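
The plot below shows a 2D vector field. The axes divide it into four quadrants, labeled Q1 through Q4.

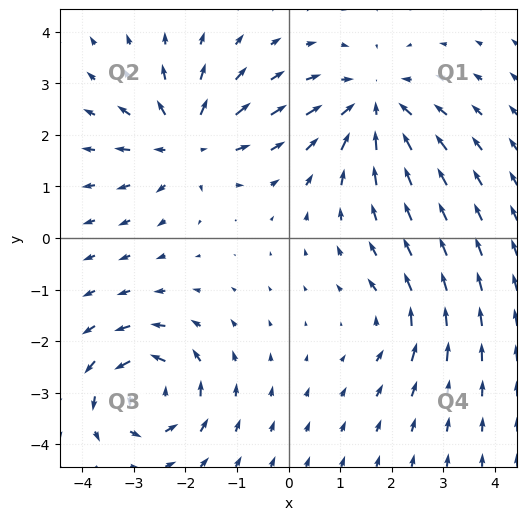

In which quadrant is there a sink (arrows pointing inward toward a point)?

The sink sits at approximately (1.7, 2.6), which lies in quadrant Q1. The divergence there is about -4, negative as expected for a sink.

Q1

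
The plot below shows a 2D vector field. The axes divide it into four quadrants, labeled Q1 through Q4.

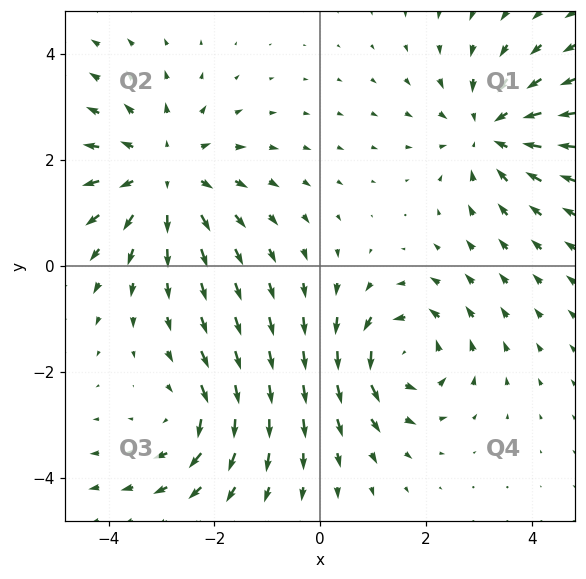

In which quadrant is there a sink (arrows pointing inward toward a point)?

Q1

The sink sits at approximately (3.2, 2.5), which lies in quadrant Q1. The divergence there is about -4, negative as expected for a sink.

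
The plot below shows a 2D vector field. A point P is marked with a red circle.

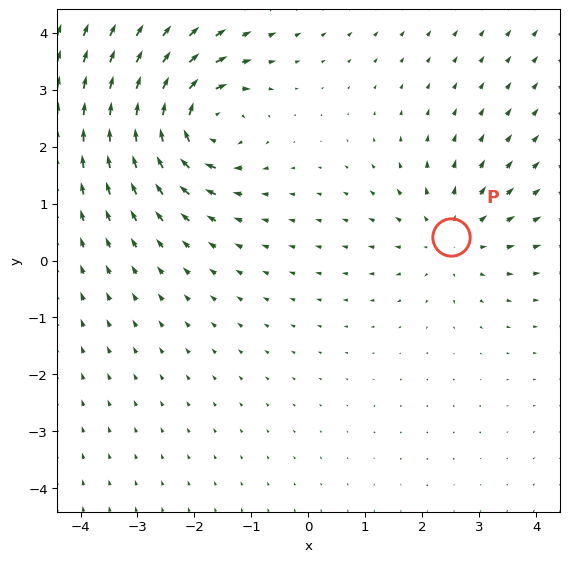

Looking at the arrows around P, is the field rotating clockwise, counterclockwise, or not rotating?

not rotating

Near P at (2.5, 0.4) the arrows show no circulation. The curl there is ≈0.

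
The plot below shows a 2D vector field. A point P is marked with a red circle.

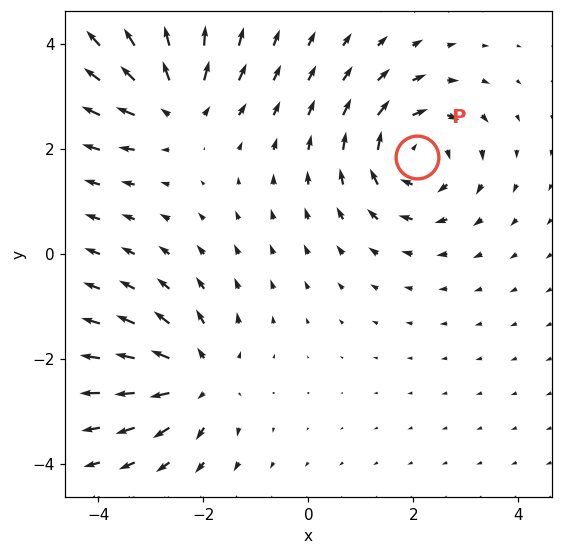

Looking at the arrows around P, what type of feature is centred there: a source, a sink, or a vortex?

vortex

At P (2.1, 1.9) the arrows circulate clockwise. Divergence ≈0, curl about -4 — near-zero divergence with nonzero curl is a vortex.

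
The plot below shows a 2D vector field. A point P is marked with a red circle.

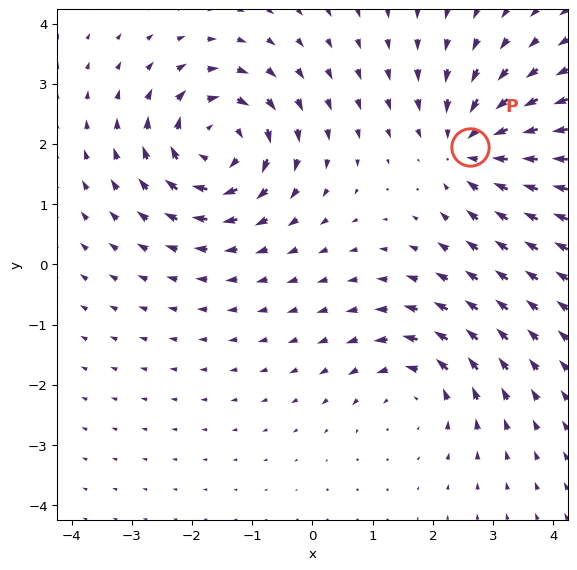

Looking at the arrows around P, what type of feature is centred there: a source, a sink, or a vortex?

At P (2.6, 1.9) the arrows converge inward. Divergence about -4, curl ≈0 — negative divergence with near-zero curl is a sink.

sink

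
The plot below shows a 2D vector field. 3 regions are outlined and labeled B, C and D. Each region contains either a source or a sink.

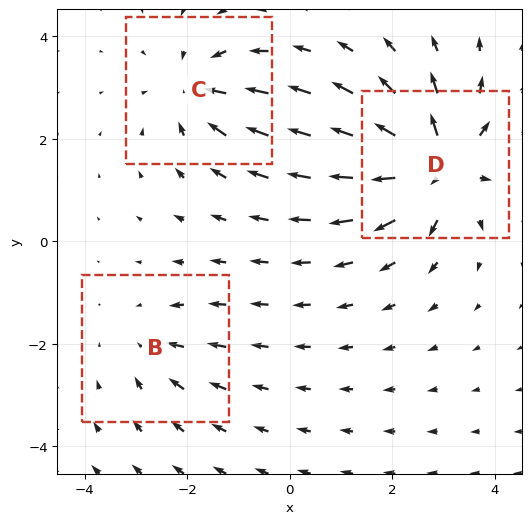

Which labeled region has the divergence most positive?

D

Divergence at each region's feature centre — B: about -2, C: about -4, D: about +6. Region D is most positive.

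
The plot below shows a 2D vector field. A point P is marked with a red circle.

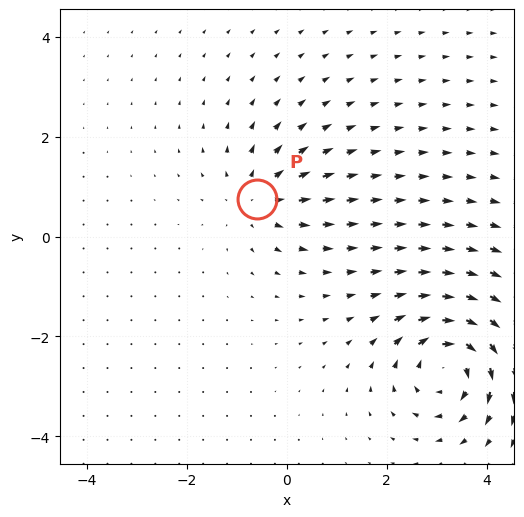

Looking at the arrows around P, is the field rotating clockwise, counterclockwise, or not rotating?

not rotating

Near P at (-0.6, 0.8) the arrows show no circulation. The curl there is ≈0.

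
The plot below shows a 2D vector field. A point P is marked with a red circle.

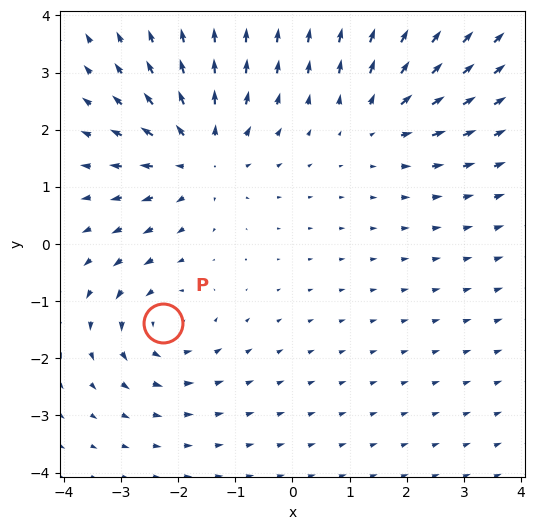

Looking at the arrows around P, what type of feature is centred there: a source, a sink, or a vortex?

vortex

At P (-2.3, -1.4) the arrows circulate counterclockwise. Divergence ≈0, curl about +3 — near-zero divergence with nonzero curl is a vortex.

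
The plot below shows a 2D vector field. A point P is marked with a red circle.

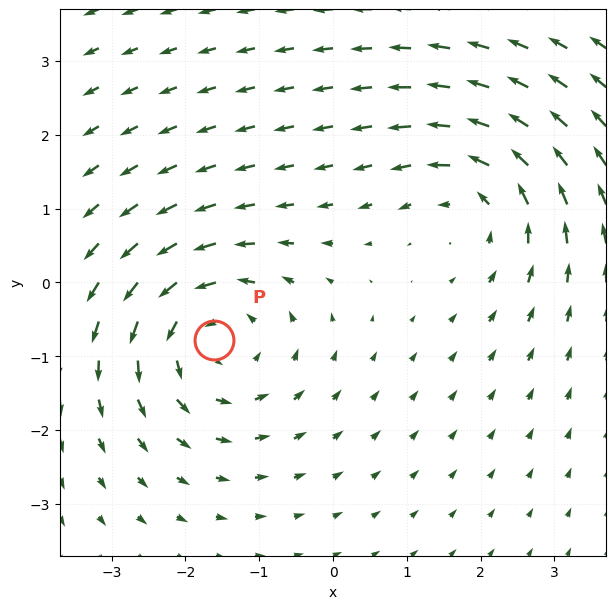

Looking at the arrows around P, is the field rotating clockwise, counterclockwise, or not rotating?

counterclockwise

Near P at (-1.6, -0.8) the arrows circulate counterclockwise. The curl (z-component) there is about +4; positive curl means counterclockwise rotation.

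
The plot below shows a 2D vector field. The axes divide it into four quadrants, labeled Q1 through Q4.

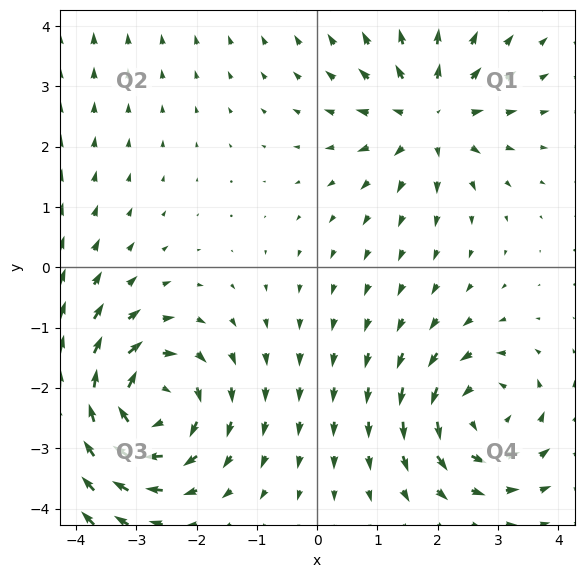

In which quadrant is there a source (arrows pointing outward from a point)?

Q1

The source sits at approximately (1.9, 2.5), which lies in quadrant Q1. The divergence there is about +4, positive as expected for a source.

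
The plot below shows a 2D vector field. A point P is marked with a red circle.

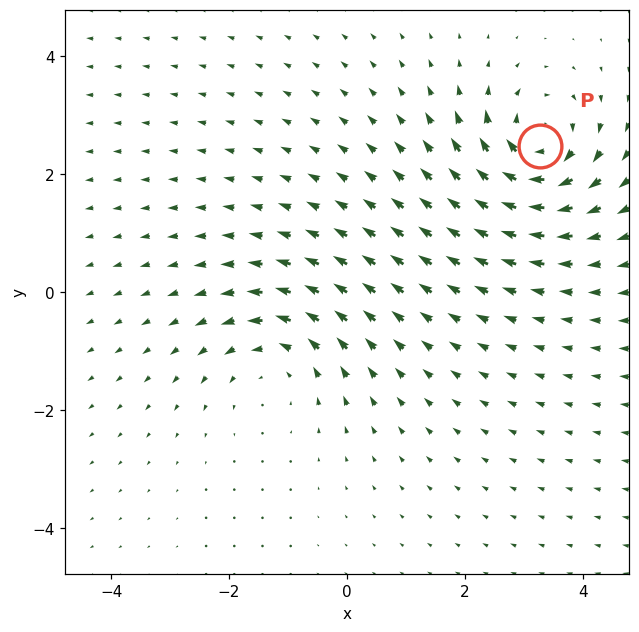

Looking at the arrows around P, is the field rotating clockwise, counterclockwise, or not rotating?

Near P at (3.3, 2.5) the arrows circulate clockwise. The curl (z-component) there is about -7; negative curl means clockwise rotation.

clockwise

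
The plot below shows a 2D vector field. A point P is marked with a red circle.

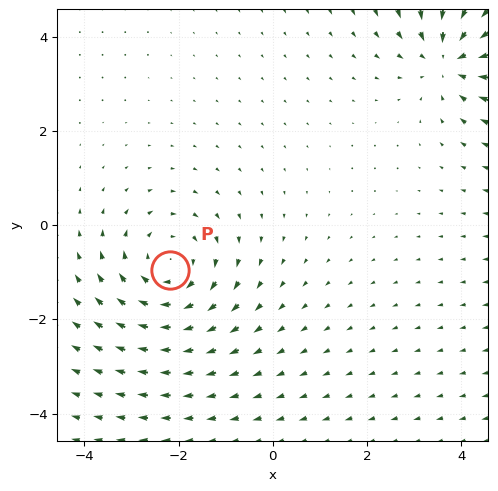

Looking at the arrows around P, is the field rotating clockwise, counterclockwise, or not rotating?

clockwise

Near P at (-2.2, -0.9) the arrows circulate clockwise. The curl (z-component) there is about -3; negative curl means clockwise rotation.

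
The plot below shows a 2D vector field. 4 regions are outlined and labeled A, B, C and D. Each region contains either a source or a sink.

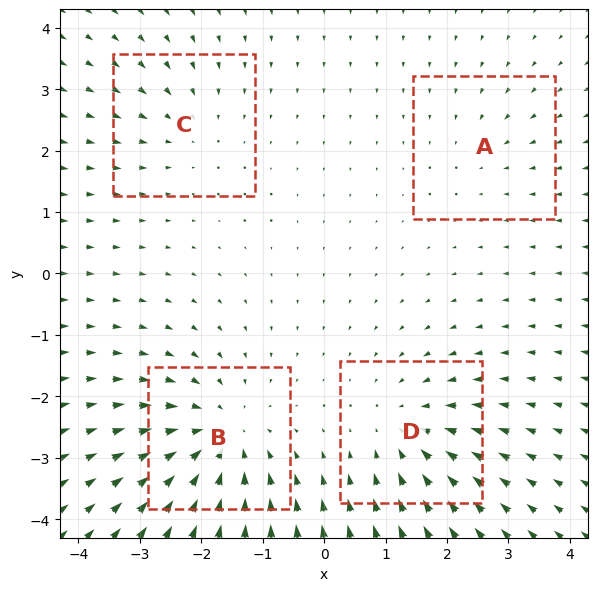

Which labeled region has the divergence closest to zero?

Divergence at each region's feature centre — A: about -2, B: about -6, C: about -3, D: about -4. Region A is closest to zero.

A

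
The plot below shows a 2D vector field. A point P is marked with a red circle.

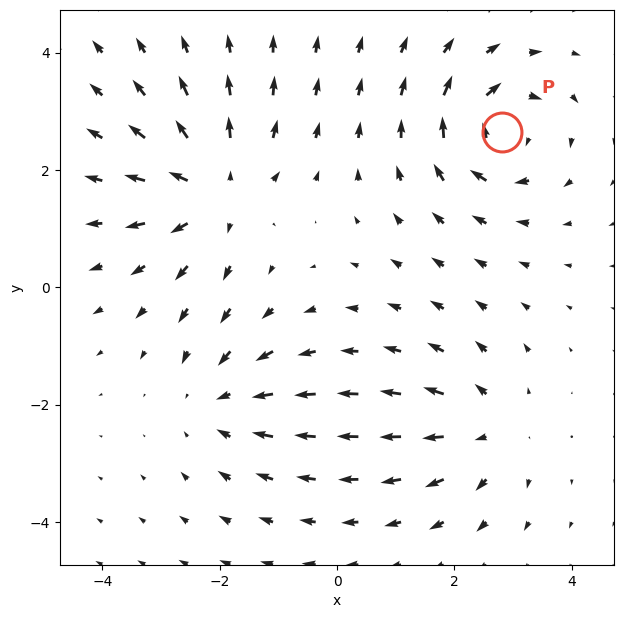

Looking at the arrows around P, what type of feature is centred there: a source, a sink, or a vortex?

vortex

At P (2.8, 2.7) the arrows circulate clockwise. Divergence ≈0, curl about -4 — near-zero divergence with nonzero curl is a vortex.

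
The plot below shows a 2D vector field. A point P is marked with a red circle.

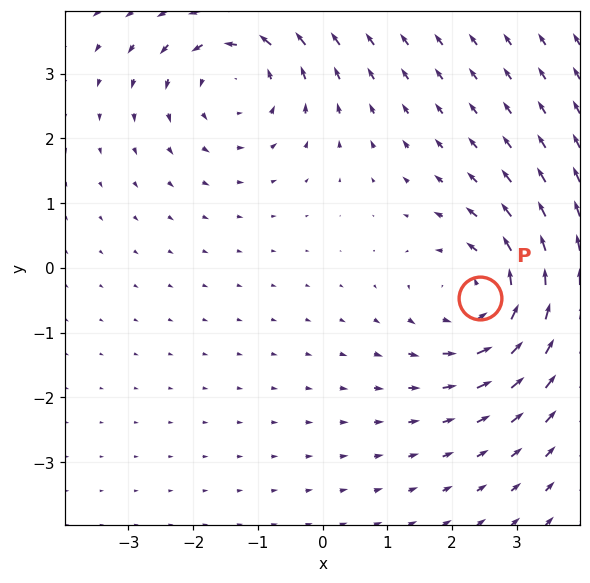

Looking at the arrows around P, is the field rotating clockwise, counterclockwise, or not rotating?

counterclockwise

Near P at (2.4, -0.5) the arrows circulate counterclockwise. The curl (z-component) there is about +5; positive curl means counterclockwise rotation.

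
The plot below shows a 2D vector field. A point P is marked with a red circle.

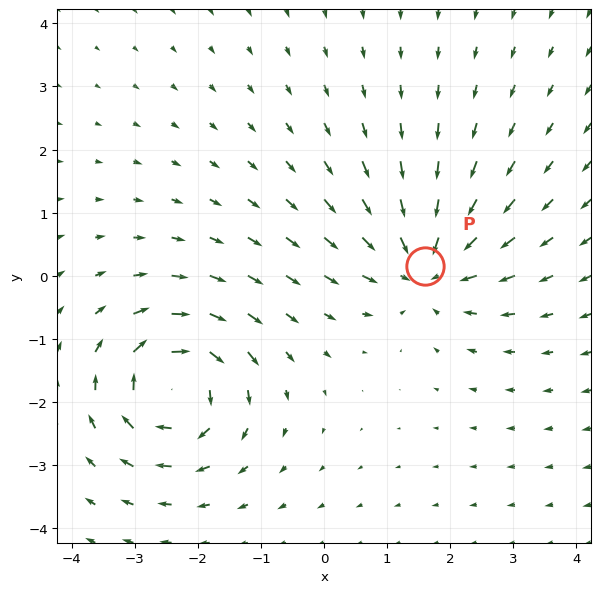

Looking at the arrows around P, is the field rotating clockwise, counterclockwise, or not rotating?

not rotating

Near P at (1.6, 0.1) the arrows show no circulation. The curl there is ≈0.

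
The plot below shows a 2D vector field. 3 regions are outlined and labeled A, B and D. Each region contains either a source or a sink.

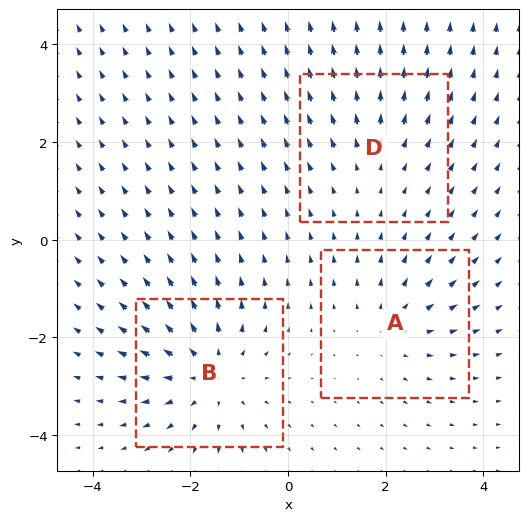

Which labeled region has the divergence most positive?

B

Divergence at each region's feature centre — A: about +3, B: about +4, D: about +2. Region B is most positive.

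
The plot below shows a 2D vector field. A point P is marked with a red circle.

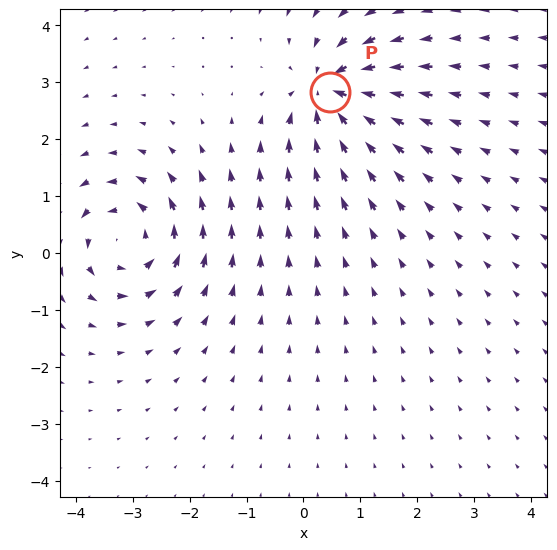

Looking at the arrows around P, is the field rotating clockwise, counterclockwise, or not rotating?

not rotating

Near P at (0.5, 2.8) the arrows show no circulation. The curl there is ≈0.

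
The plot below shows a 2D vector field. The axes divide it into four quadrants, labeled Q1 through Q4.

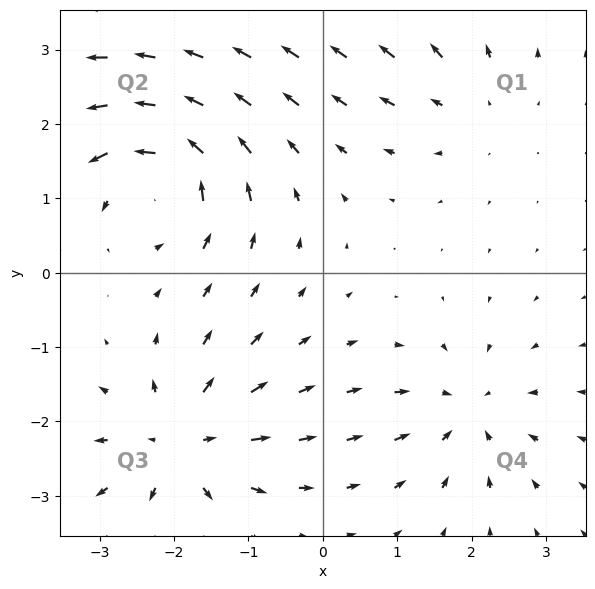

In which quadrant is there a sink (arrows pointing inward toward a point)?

Q4

The sink sits at approximately (1.9, -1.9), which lies in quadrant Q4. The divergence there is about -5, negative as expected for a sink.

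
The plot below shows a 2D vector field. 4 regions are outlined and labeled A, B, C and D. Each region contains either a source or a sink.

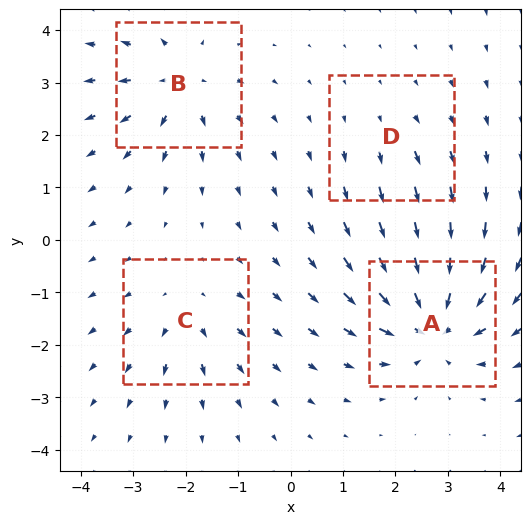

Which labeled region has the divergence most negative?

Divergence at each region's feature centre — A: about -8, B: about +5, C: about +3, D: about +2. Region A is most negative.

A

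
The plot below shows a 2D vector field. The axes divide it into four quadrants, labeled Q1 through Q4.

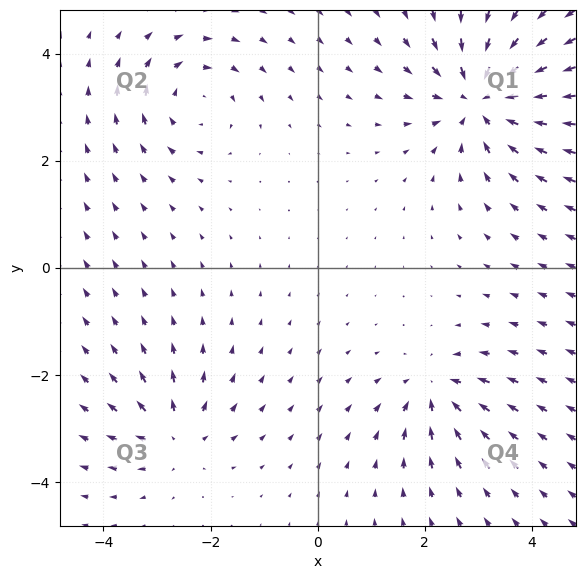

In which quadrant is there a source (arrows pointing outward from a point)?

Q3

The source sits at approximately (-2.7, -3.1), which lies in quadrant Q3. The divergence there is about +3, positive as expected for a source.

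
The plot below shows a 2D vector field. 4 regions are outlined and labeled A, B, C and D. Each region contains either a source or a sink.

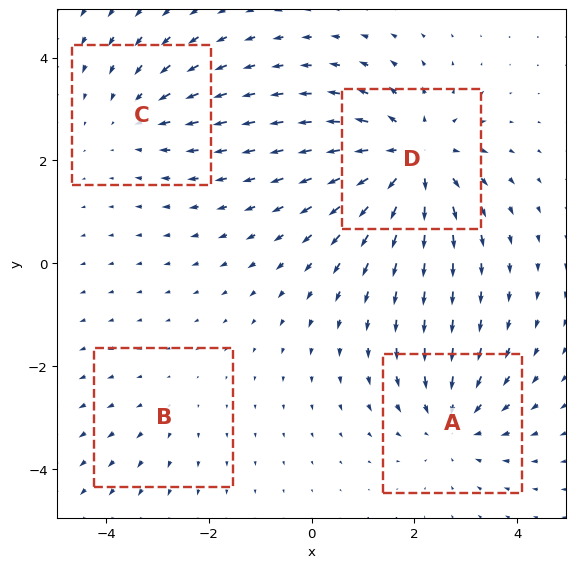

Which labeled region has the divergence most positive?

Divergence at each region's feature centre — A: about -4, B: about +2, C: about -3, D: about +7. Region D is most positive.

D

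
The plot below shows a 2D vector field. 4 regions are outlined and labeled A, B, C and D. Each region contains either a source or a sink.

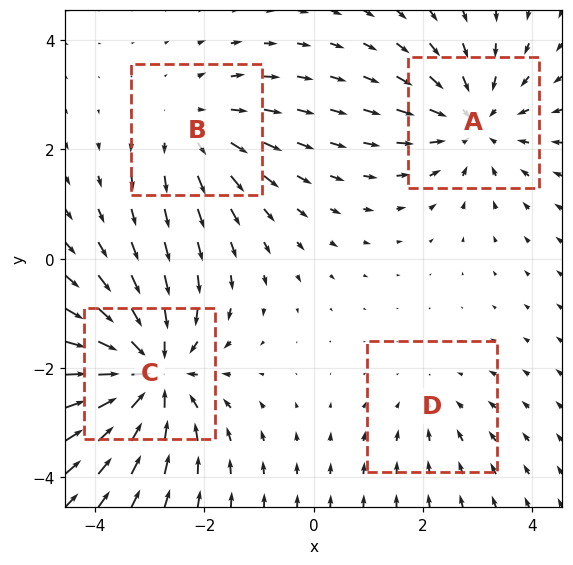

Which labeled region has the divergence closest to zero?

Divergence at each region's feature centre — A: about -4, B: about +3, C: about -6, D: about -2. Region D is closest to zero.

D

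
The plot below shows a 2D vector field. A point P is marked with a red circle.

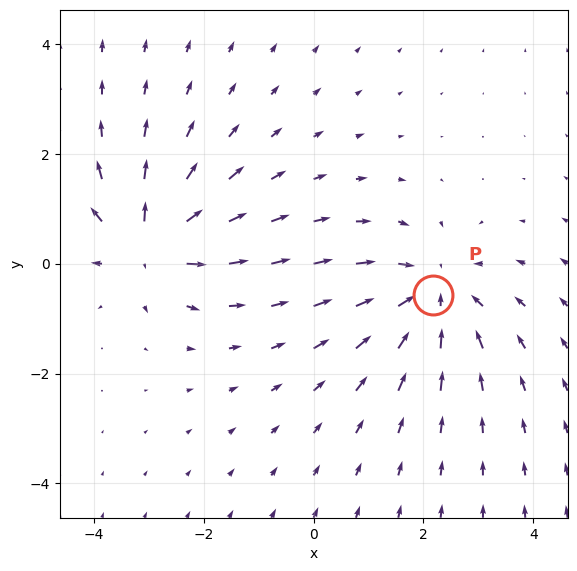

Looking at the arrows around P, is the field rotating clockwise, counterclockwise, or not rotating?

Near P at (2.2, -0.6) the arrows show no circulation. The curl there is ≈0.

not rotating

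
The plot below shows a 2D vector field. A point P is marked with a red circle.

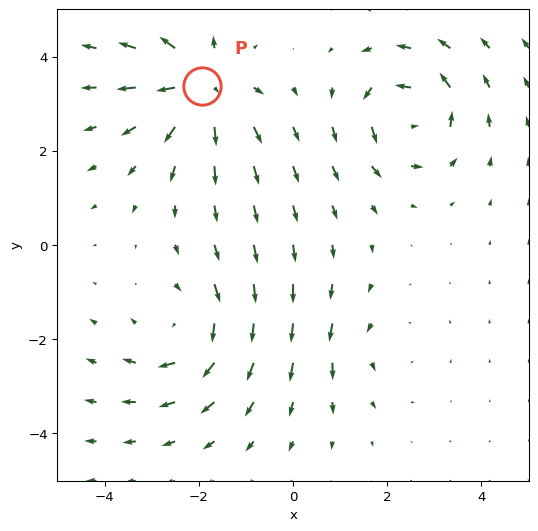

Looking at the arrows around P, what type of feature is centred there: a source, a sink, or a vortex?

At P (-1.9, 3.4) the arrows spread outward. Divergence about +6, curl ≈0 — positive divergence with near-zero curl is a source.

source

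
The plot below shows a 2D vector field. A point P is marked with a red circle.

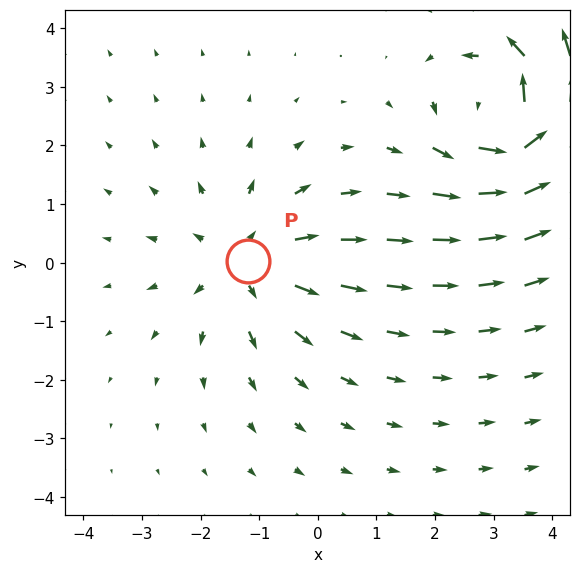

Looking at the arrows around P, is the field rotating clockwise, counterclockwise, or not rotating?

Near P at (-1.2, 0.0) the arrows show no circulation. The curl there is ≈0.

not rotating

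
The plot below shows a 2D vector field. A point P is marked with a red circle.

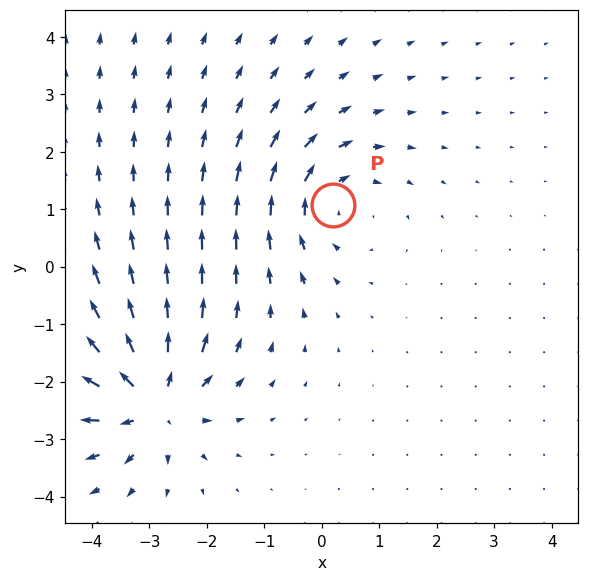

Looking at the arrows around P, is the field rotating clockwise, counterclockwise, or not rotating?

Near P at (0.2, 1.1) the arrows circulate clockwise. The curl (z-component) there is about -3; negative curl means clockwise rotation.

clockwise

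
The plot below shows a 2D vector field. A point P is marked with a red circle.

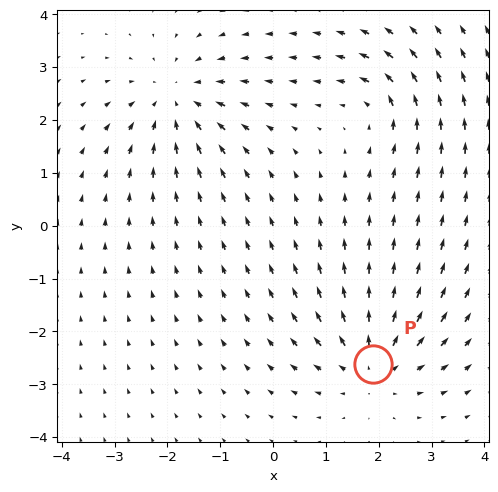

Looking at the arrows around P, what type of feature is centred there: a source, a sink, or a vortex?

At P (1.9, -2.6) the arrows spread outward. Divergence about +5, curl ≈0 — positive divergence with near-zero curl is a source.

source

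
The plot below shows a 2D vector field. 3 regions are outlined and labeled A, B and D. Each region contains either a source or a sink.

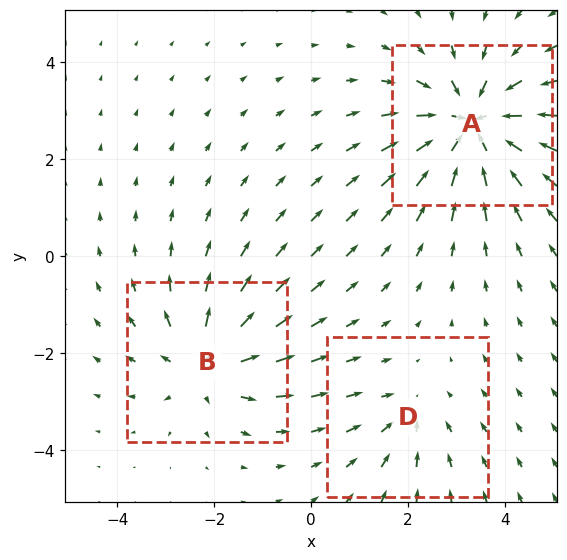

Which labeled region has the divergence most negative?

A

Divergence at each region's feature centre — A: about -5, B: about +3, D: about -2. Region A is most negative.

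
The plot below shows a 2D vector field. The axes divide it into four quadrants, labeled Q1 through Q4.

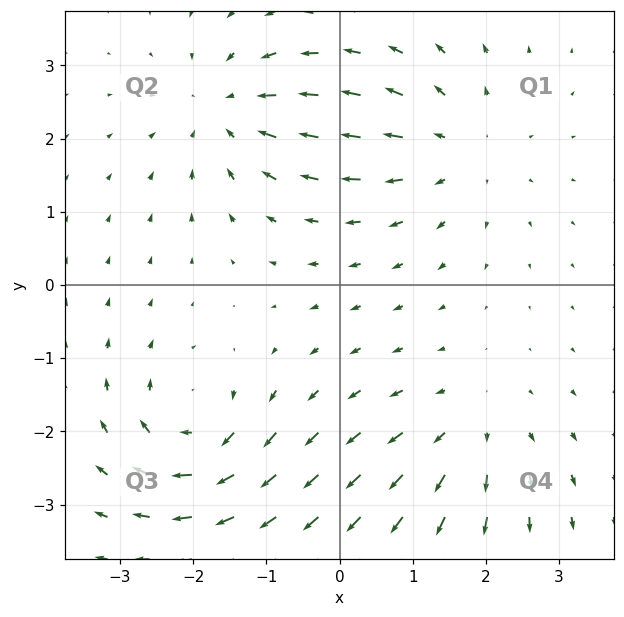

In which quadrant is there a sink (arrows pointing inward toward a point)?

Q2

The sink sits at approximately (-1.5, 2.4), which lies in quadrant Q2. The divergence there is about -5, negative as expected for a sink.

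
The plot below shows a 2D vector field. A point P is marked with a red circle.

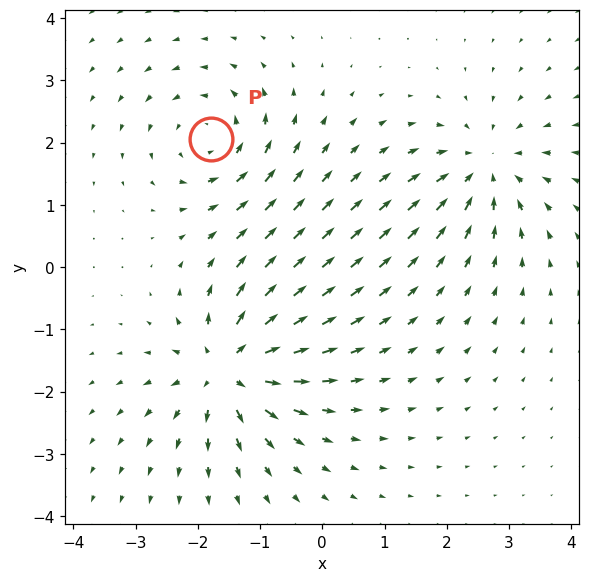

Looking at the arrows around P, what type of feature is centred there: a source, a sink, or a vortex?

vortex

At P (-1.8, 2.1) the arrows circulate counterclockwise. Divergence ≈0, curl about +3 — near-zero divergence with nonzero curl is a vortex.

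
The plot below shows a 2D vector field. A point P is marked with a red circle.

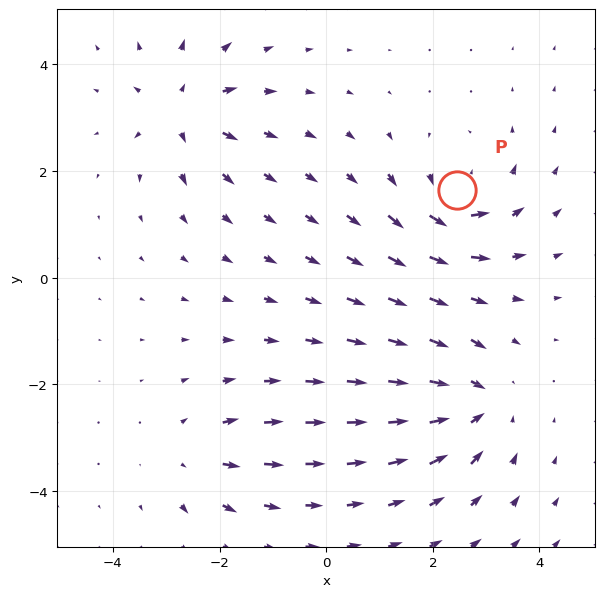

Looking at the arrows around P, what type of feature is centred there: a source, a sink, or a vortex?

At P (2.4, 1.7) the arrows circulate counterclockwise. Divergence ≈0, curl about +5 — near-zero divergence with nonzero curl is a vortex.

vortex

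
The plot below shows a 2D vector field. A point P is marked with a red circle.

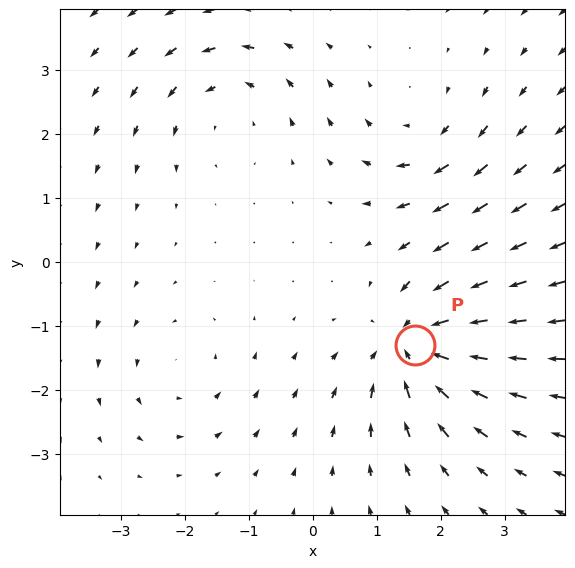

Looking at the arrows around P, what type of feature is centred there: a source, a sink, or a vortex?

At P (1.6, -1.3) the arrows converge inward. Divergence about -6, curl ≈0 — negative divergence with near-zero curl is a sink.

sink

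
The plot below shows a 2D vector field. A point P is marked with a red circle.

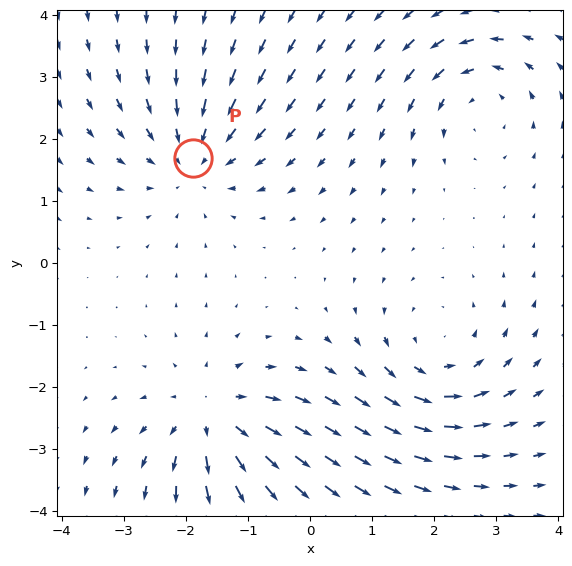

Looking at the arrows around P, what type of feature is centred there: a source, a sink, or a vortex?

sink

At P (-1.9, 1.7) the arrows converge inward. Divergence about -3, curl ≈0 — negative divergence with near-zero curl is a sink.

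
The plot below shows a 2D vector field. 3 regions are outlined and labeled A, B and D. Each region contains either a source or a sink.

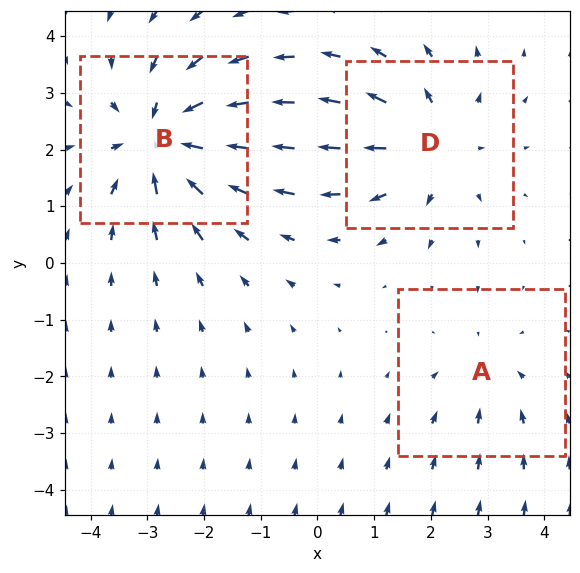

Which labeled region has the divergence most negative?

B

Divergence at each region's feature centre — A: about -2, B: about -4, D: about +3. Region B is most negative.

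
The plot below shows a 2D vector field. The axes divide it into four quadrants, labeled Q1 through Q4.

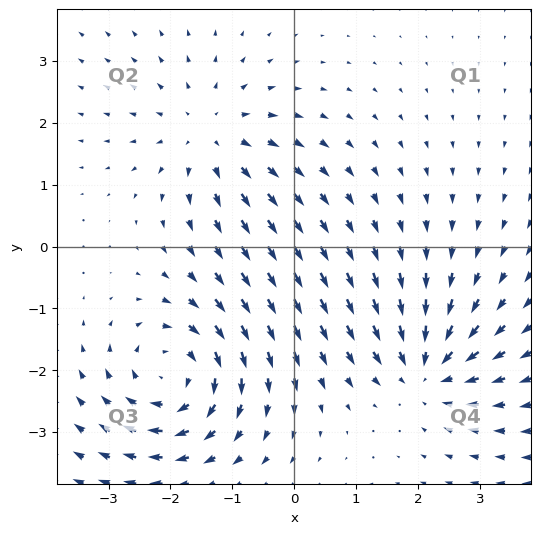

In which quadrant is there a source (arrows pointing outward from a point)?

Q2

The source sits at approximately (-1.4, 1.8), which lies in quadrant Q2. The divergence there is about +3, positive as expected for a source.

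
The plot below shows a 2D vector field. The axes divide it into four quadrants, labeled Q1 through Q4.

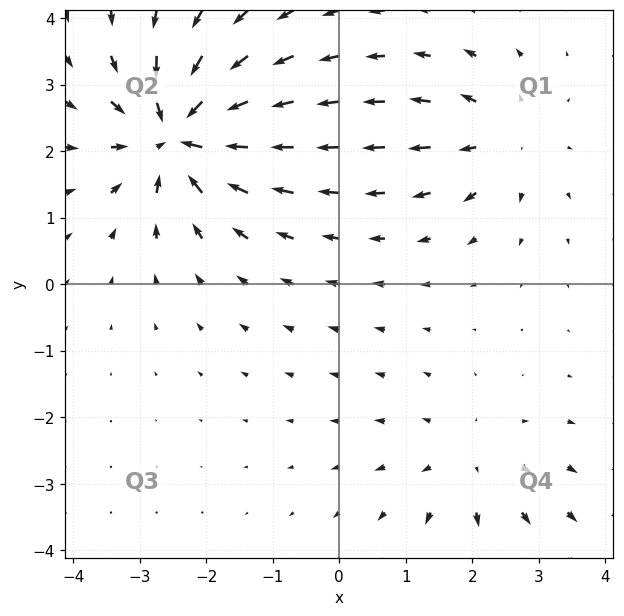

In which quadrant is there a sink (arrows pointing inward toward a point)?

Q2

The sink sits at approximately (-2.4, 2.2), which lies in quadrant Q2. The divergence there is about -7, negative as expected for a sink.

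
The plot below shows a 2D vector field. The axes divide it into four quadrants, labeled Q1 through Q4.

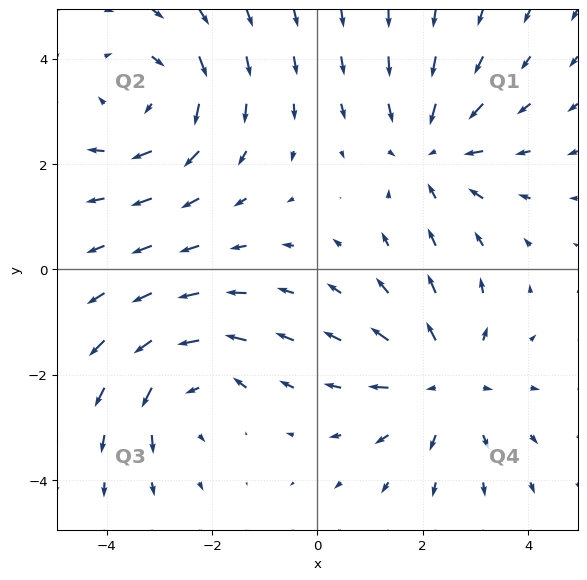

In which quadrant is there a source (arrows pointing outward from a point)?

The source sits at approximately (2.4, -2.1), which lies in quadrant Q4. The divergence there is about +3, positive as expected for a source.

Q4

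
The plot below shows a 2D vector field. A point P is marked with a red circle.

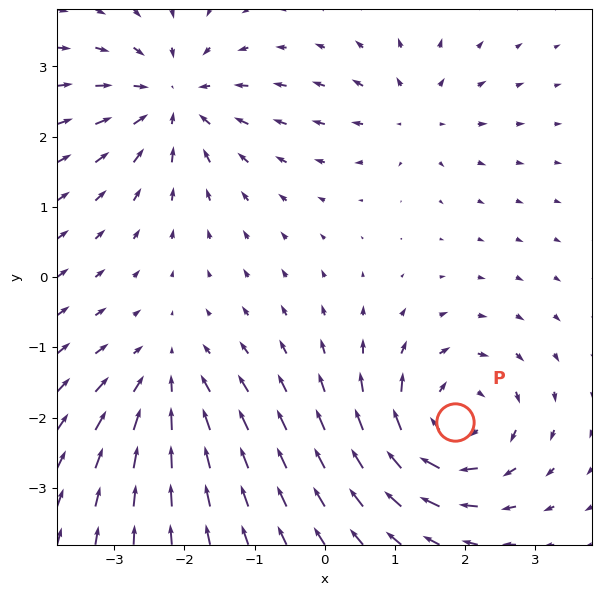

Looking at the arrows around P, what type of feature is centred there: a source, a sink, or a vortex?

vortex

At P (1.8, -2.1) the arrows circulate clockwise. Divergence ≈0, curl about -6 — near-zero divergence with nonzero curl is a vortex.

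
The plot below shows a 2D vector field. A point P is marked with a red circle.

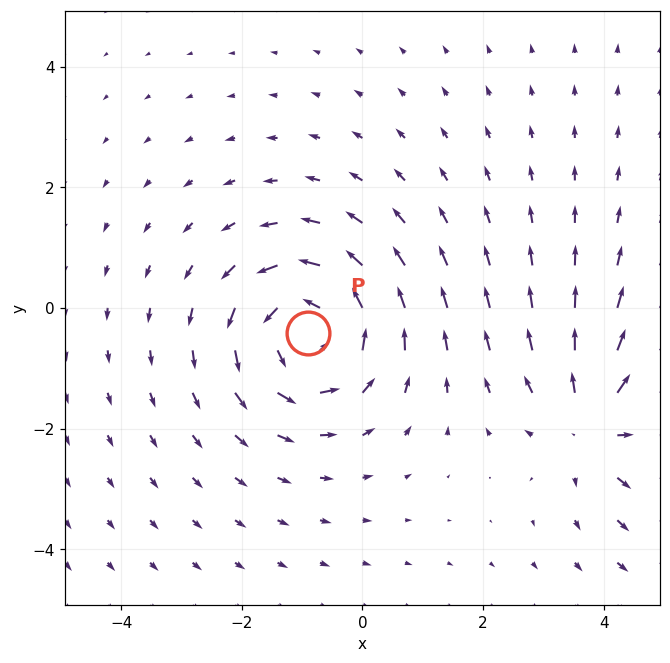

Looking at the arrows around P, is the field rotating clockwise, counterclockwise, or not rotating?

Near P at (-0.9, -0.4) the arrows circulate counterclockwise. The curl (z-component) there is about +4; positive curl means counterclockwise rotation.

counterclockwise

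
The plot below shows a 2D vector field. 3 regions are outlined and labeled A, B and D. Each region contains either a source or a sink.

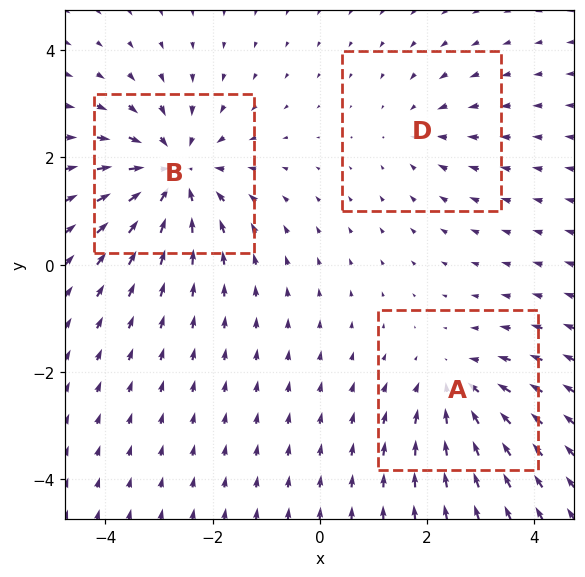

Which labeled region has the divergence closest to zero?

D

Divergence at each region's feature centre — A: about -3, B: about -5, D: about -2. Region D is closest to zero.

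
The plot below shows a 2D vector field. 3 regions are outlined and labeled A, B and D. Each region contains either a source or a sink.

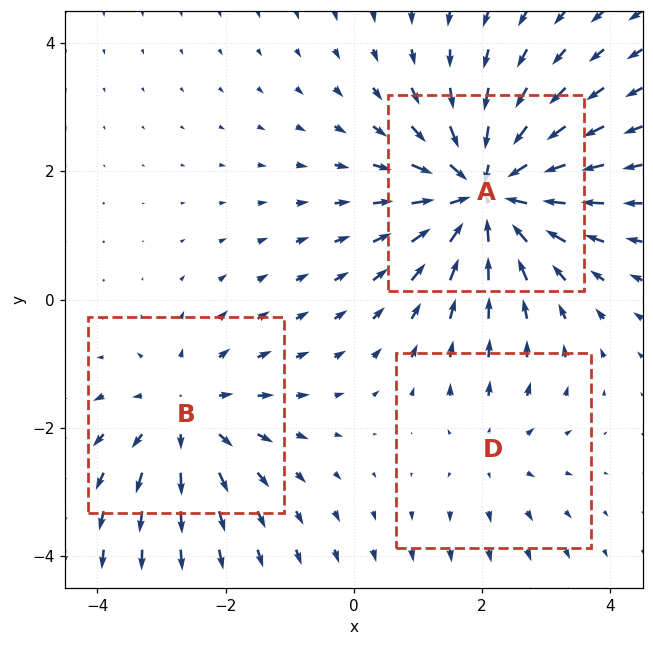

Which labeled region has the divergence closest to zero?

D

Divergence at each region's feature centre — A: about -5, B: about +3, D: about +2. Region D is closest to zero.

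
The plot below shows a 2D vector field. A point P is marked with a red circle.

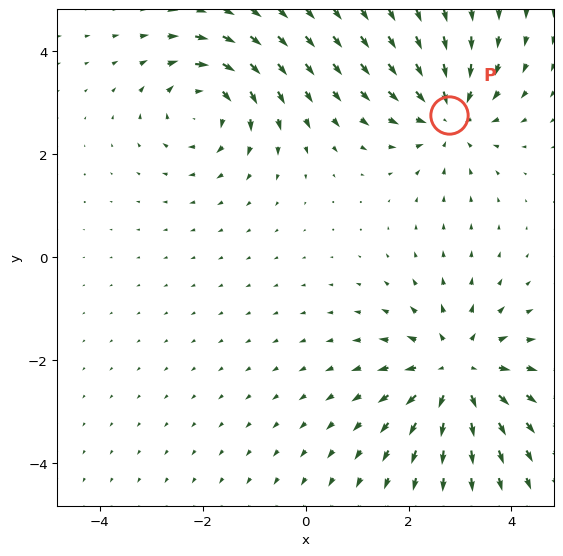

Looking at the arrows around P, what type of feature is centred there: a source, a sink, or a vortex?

sink

At P (2.8, 2.8) the arrows converge inward. Divergence about -4, curl ≈0 — negative divergence with near-zero curl is a sink.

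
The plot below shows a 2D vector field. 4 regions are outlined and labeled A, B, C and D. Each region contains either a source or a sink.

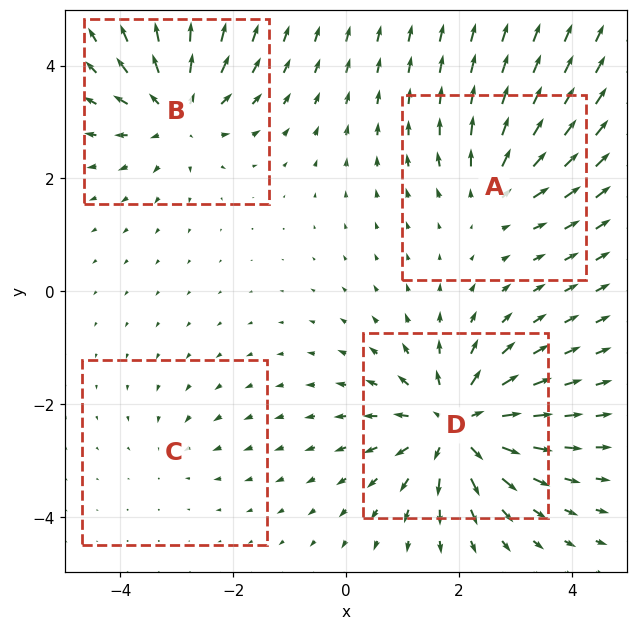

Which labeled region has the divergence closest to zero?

Divergence at each region's feature centre — A: about +4, B: about +6, C: about -2, D: about +8. Region C is closest to zero.

C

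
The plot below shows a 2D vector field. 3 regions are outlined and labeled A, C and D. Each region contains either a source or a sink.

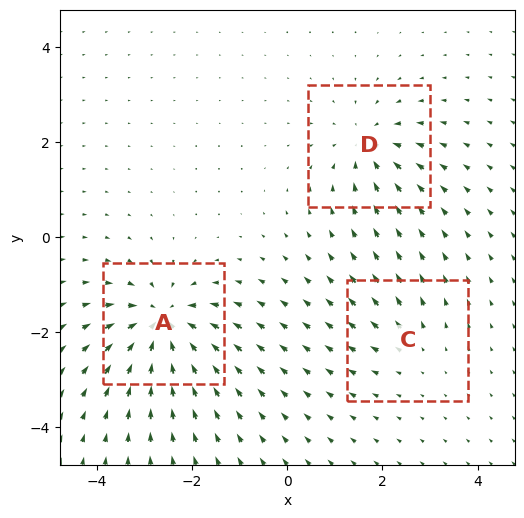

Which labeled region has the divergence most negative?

A

Divergence at each region's feature centre — A: about -6, C: about +2, D: about -4. Region A is most negative.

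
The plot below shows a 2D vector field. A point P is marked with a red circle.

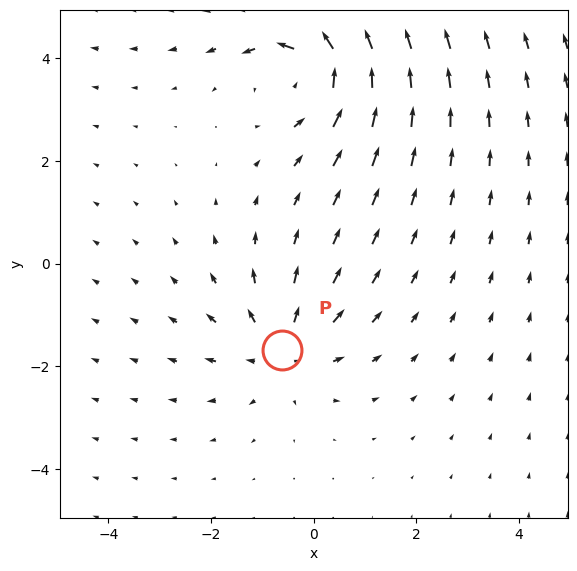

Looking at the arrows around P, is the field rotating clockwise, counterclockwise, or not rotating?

Near P at (-0.6, -1.7) the arrows show no circulation. The curl there is ≈0.

not rotating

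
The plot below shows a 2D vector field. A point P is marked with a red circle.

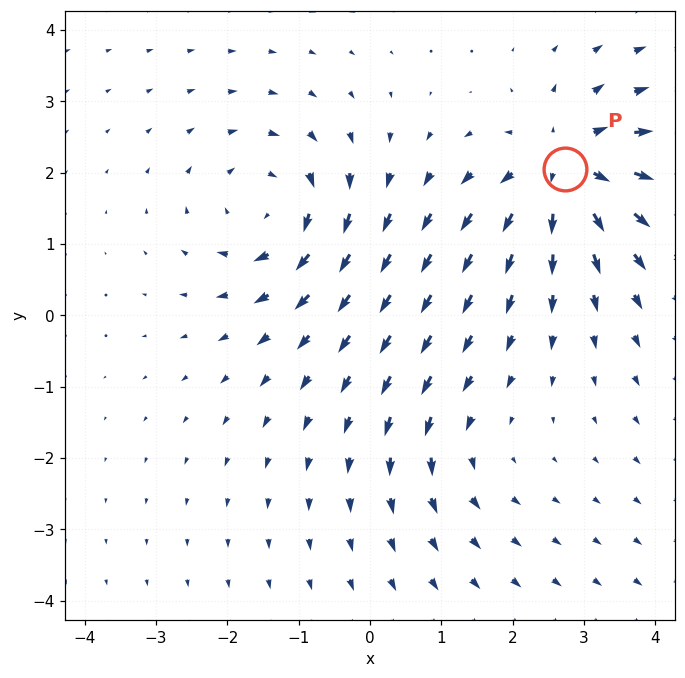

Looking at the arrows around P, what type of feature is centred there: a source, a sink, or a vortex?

source

At P (2.7, 2.1) the arrows spread outward. Divergence about +6, curl ≈0 — positive divergence with near-zero curl is a source.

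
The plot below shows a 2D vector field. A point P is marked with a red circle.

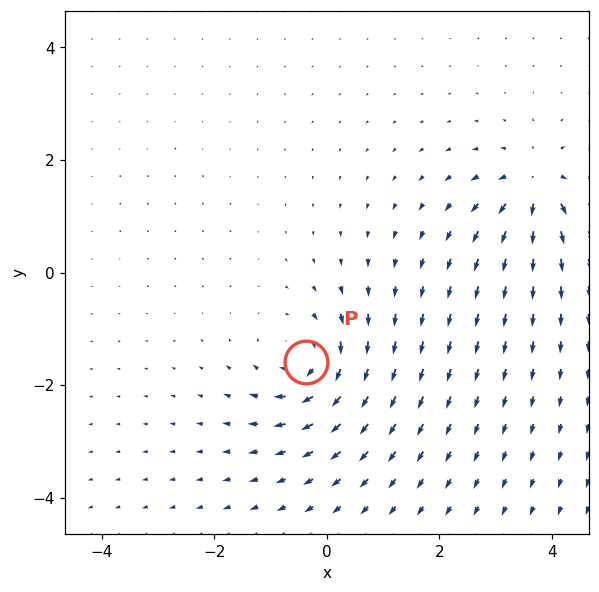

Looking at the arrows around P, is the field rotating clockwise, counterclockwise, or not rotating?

Near P at (-0.4, -1.6) the arrows circulate clockwise. The curl (z-component) there is about -6; negative curl means clockwise rotation.

clockwise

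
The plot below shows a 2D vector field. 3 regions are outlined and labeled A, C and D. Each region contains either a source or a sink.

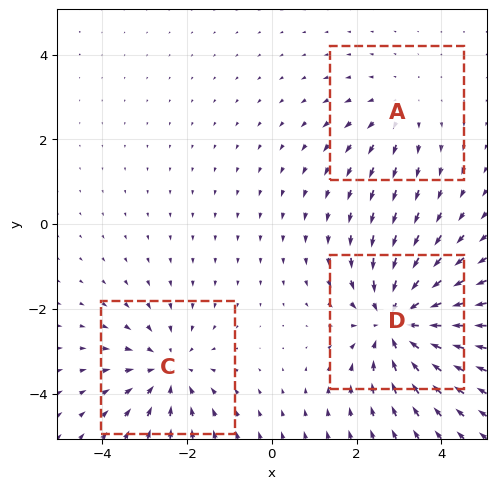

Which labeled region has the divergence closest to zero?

Divergence at each region's feature centre — A: about +2, C: about -3, D: about -4. Region A is closest to zero.

A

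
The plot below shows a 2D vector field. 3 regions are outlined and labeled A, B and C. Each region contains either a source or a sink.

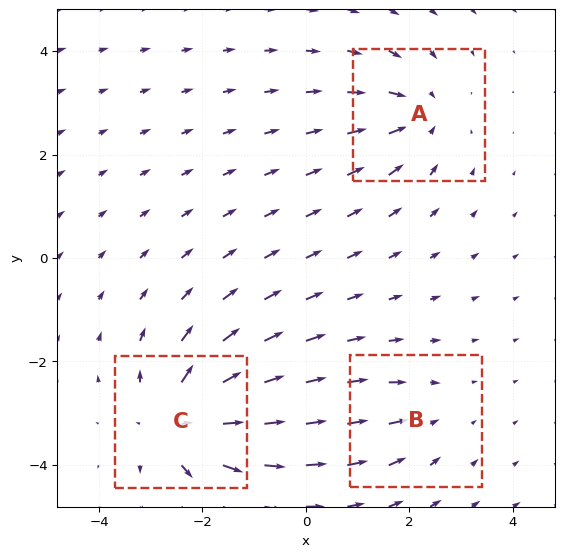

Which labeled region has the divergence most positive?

Divergence at each region's feature centre — A: about -3, B: about -2, C: about +5. Region C is most positive.

C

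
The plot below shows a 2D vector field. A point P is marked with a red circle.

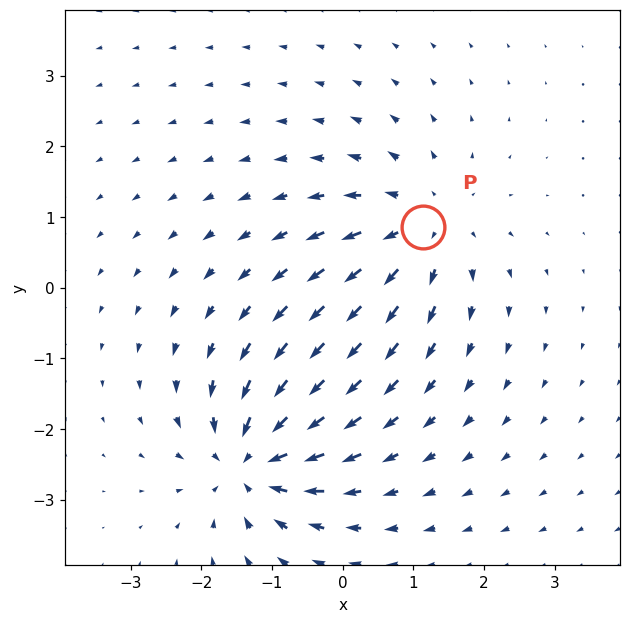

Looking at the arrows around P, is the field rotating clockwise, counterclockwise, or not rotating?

Near P at (1.1, 0.9) the arrows show no circulation. The curl there is ≈0.

not rotating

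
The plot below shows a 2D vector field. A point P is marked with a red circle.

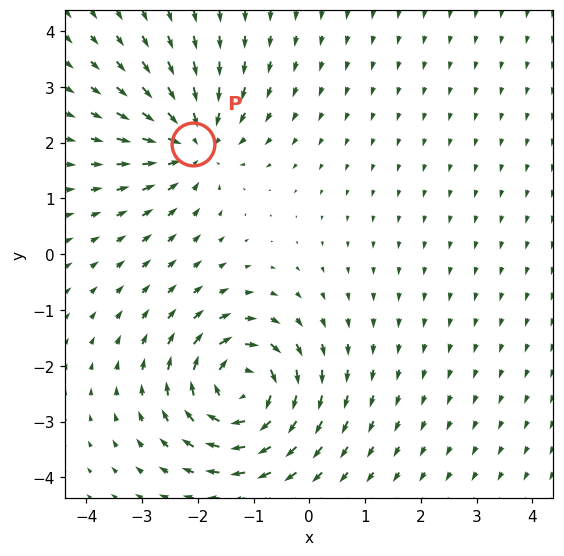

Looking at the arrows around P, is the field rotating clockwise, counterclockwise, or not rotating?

not rotating

Near P at (-2.1, 2.0) the arrows show no circulation. The curl there is ≈0.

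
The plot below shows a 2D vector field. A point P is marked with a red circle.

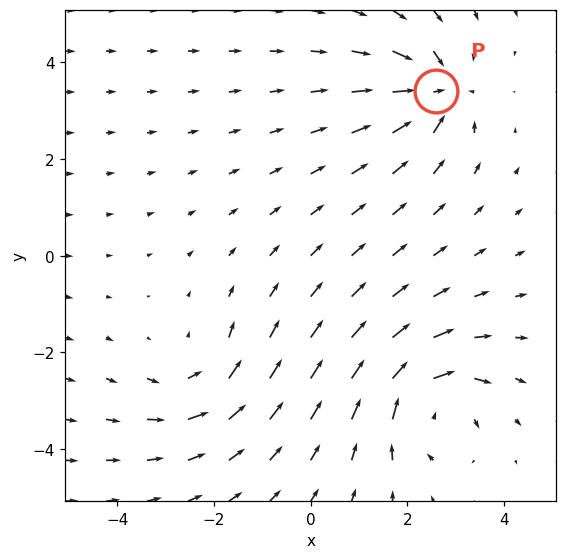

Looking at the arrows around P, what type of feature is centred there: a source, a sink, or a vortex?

At P (2.6, 3.4) the arrows converge inward. Divergence about -7, curl ≈0 — negative divergence with near-zero curl is a sink.

sink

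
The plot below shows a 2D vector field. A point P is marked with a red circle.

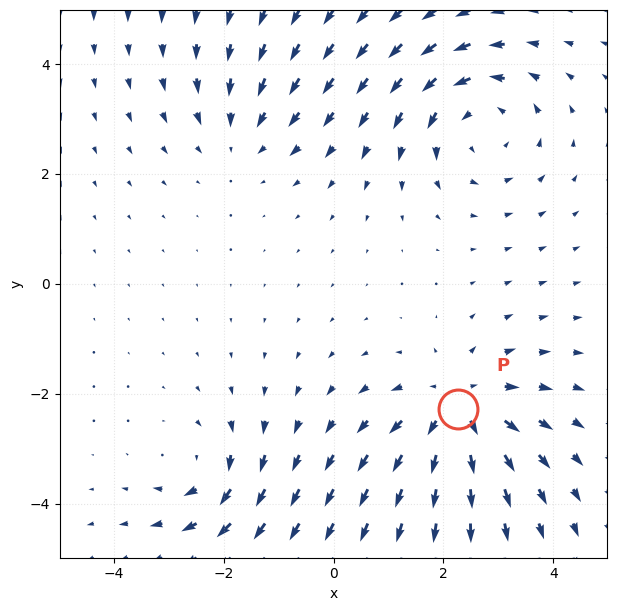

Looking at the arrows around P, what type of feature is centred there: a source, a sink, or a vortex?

At P (2.3, -2.3) the arrows spread outward. Divergence about +5, curl ≈0 — positive divergence with near-zero curl is a source.

source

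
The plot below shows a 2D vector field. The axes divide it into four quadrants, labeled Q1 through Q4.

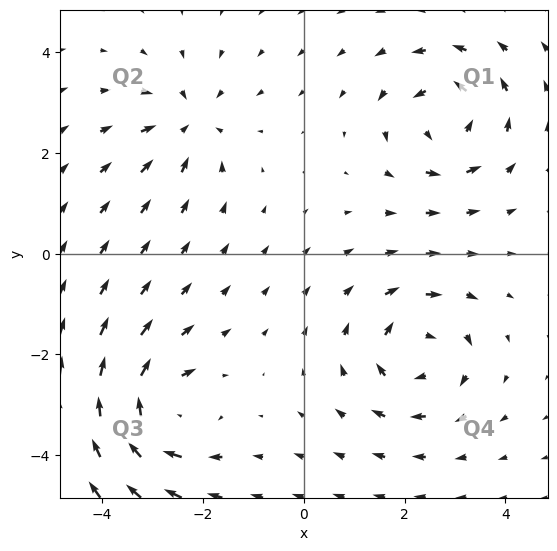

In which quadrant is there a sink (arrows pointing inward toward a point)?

Q2

The sink sits at approximately (-2.3, 2.6), which lies in quadrant Q2. The divergence there is about -4, negative as expected for a sink.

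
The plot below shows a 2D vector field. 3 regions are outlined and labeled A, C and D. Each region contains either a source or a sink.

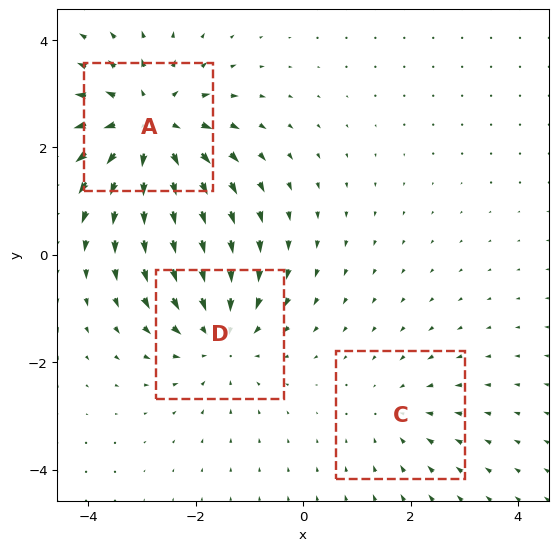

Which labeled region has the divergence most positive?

A

Divergence at each region's feature centre — A: about +4, C: about -2, D: about -3. Region A is most positive.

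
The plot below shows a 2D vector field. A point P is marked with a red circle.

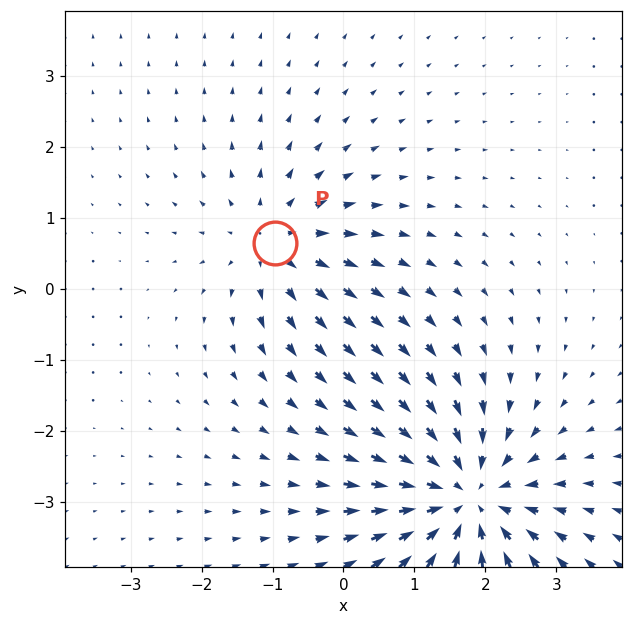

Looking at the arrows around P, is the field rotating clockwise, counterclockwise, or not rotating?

Near P at (-1.0, 0.6) the arrows show no circulation. The curl there is ≈0.

not rotating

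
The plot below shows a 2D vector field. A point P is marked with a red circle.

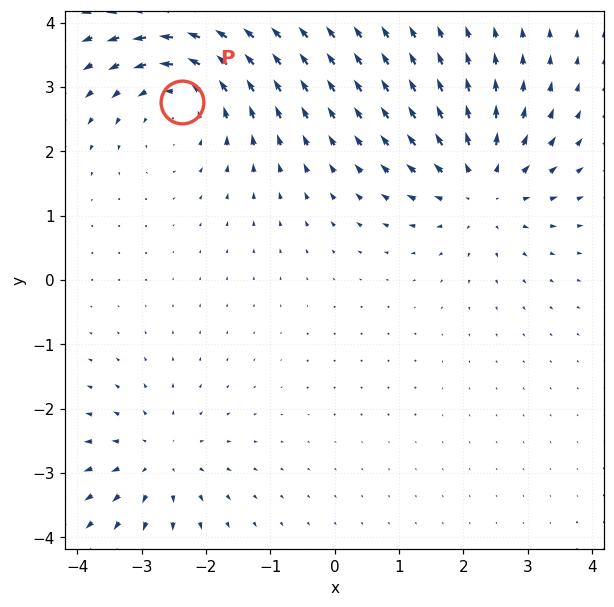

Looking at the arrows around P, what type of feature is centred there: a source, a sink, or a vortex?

At P (-2.4, 2.8) the arrows circulate counterclockwise. Divergence ≈0, curl about +4 — near-zero divergence with nonzero curl is a vortex.

vortex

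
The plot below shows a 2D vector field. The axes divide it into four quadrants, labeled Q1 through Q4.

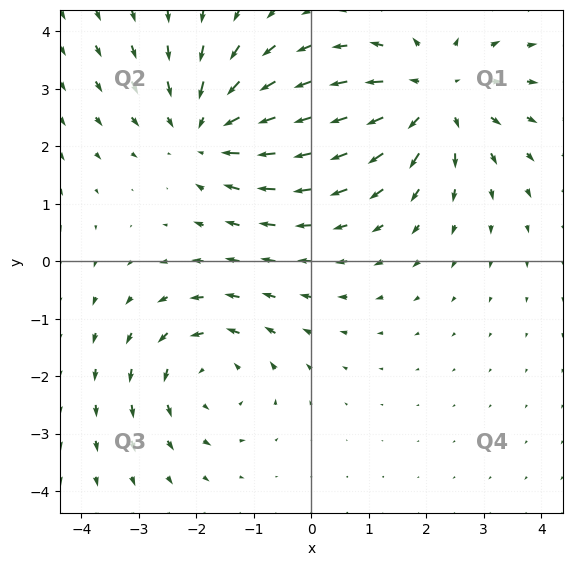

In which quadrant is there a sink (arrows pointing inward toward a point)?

Q2

The sink sits at approximately (-1.8, 2.3), which lies in quadrant Q2. The divergence there is about -3, negative as expected for a sink.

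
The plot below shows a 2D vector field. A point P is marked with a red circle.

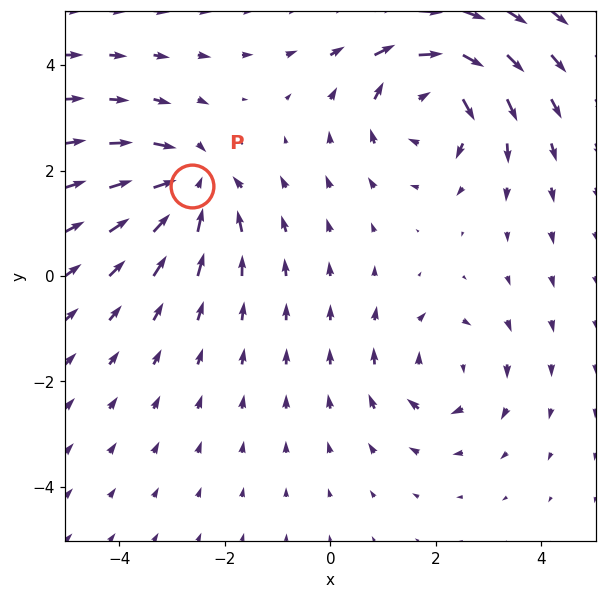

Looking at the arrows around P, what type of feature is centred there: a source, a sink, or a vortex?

At P (-2.6, 1.7) the arrows converge inward. Divergence about -5, curl ≈0 — negative divergence with near-zero curl is a sink.

sink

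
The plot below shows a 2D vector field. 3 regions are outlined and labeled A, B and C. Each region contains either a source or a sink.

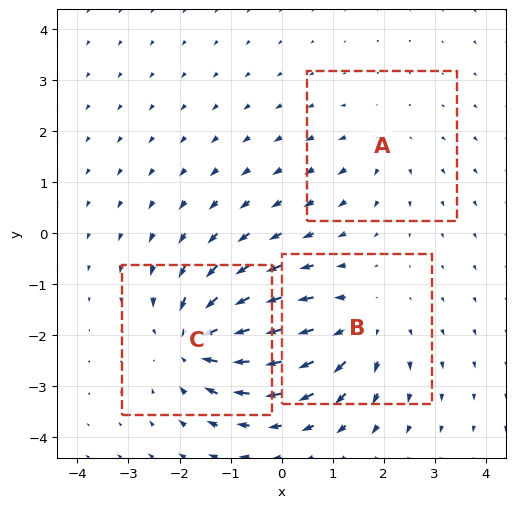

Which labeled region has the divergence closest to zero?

Divergence at each region's feature centre — A: about +2, B: about +3, C: about -5. Region A is closest to zero.

A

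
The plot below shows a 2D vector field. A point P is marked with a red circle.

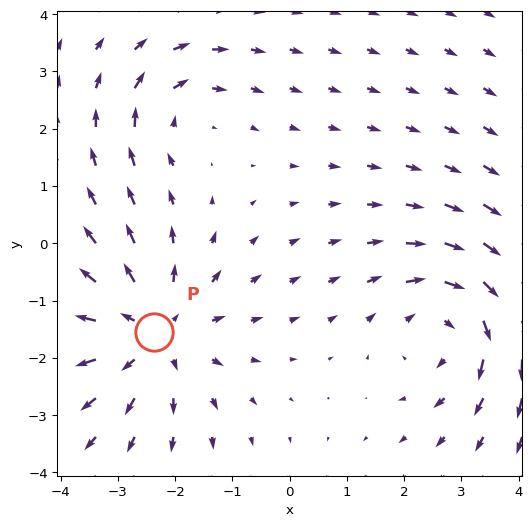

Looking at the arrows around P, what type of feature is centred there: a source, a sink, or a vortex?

At P (-2.4, -1.6) the arrows spread outward. Divergence about +4, curl ≈0 — positive divergence with near-zero curl is a source.

source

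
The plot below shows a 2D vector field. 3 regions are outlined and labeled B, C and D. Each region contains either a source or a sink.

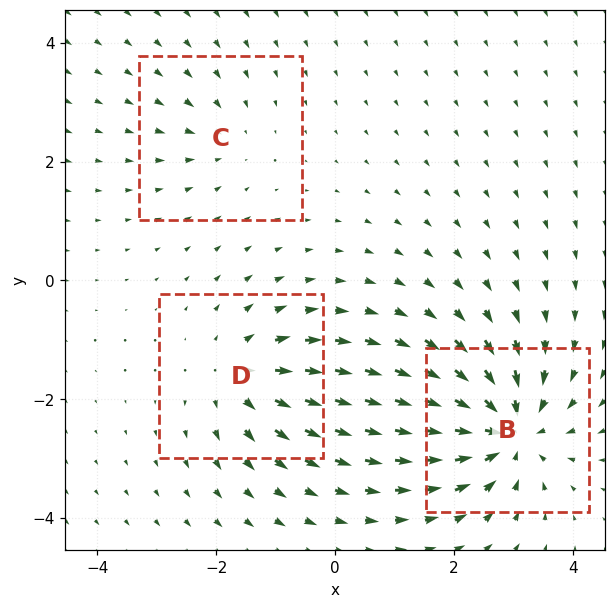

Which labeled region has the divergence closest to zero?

C

Divergence at each region's feature centre — B: about -6, C: about -2, D: about +4. Region C is closest to zero.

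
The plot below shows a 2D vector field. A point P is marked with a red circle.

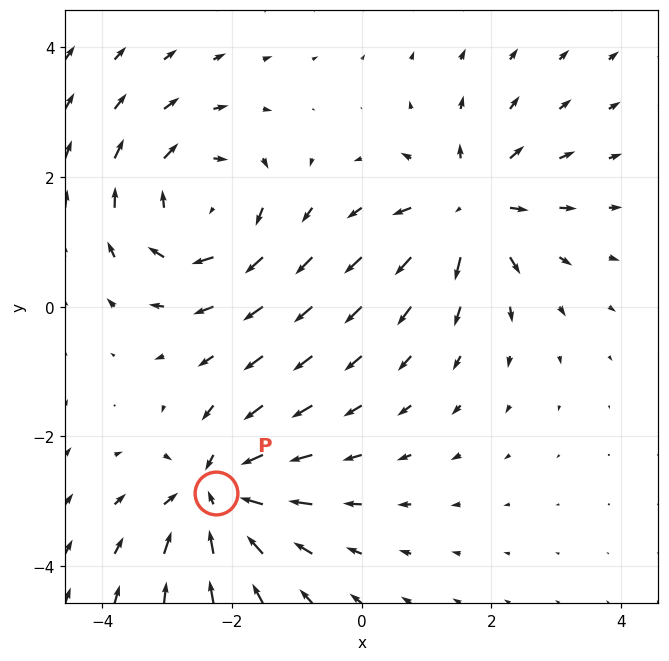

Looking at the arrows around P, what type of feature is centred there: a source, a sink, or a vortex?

sink

At P (-2.3, -2.9) the arrows converge inward. Divergence about -5, curl ≈0 — negative divergence with near-zero curl is a sink.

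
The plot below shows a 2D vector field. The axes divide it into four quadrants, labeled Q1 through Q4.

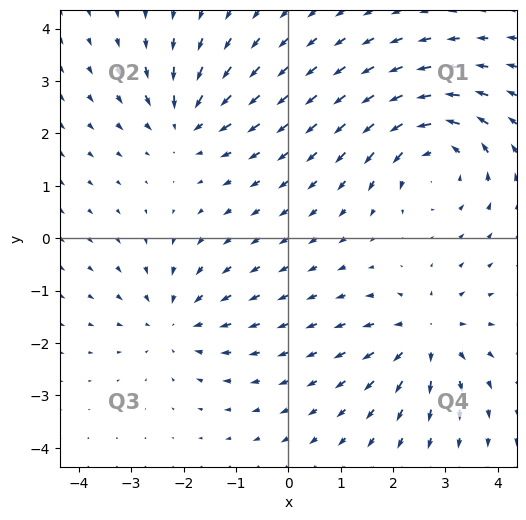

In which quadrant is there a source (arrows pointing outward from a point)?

The source sits at approximately (2.6, -1.9), which lies in quadrant Q4. The divergence there is about +4, positive as expected for a source.

Q4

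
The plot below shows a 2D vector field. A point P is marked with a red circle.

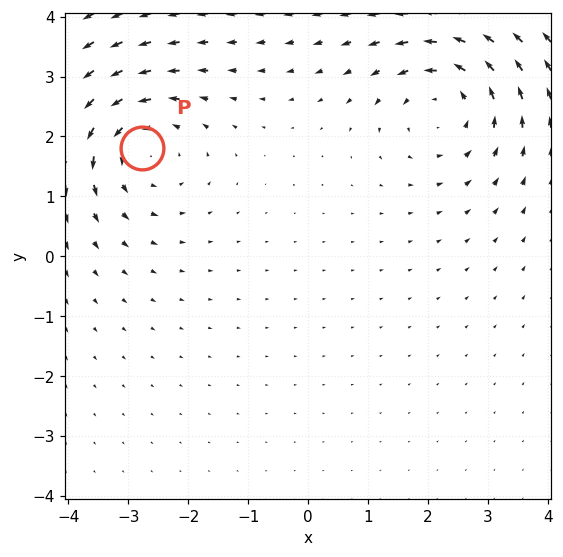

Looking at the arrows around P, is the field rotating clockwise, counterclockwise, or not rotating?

Near P at (-2.8, 1.8) the arrows circulate counterclockwise. The curl (z-component) there is about +3; positive curl means counterclockwise rotation.

counterclockwise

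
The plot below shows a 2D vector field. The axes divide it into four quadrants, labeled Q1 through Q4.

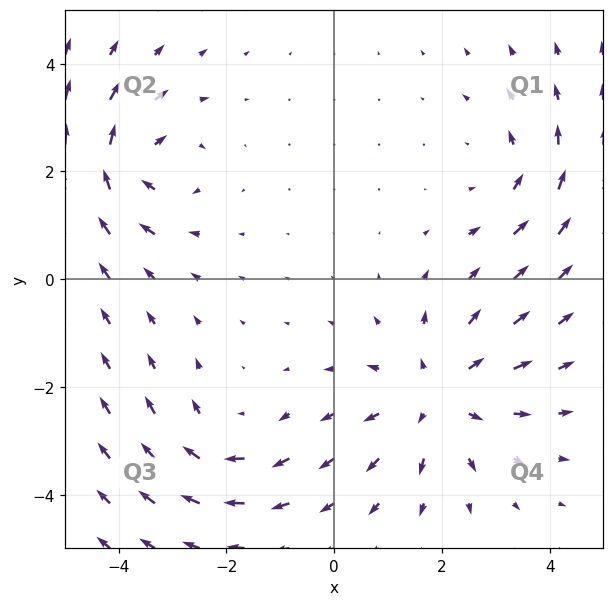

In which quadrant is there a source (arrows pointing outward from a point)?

The source sits at approximately (1.9, -2.2), which lies in quadrant Q4. The divergence there is about +4, positive as expected for a source.

Q4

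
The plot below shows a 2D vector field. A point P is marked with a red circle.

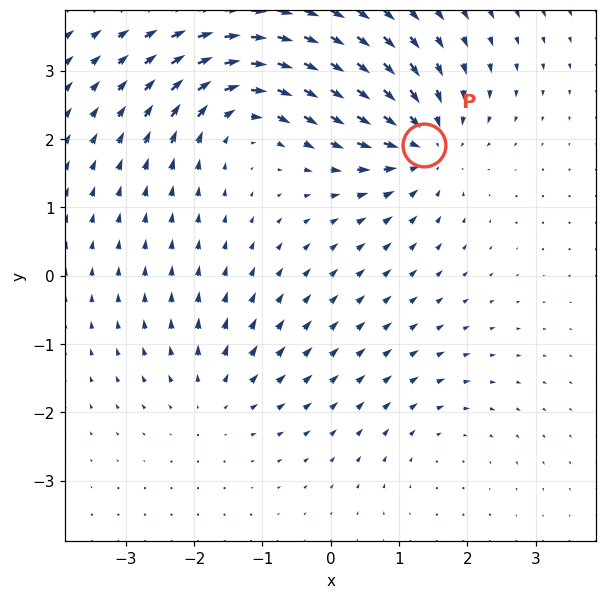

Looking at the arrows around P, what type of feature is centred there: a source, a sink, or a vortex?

sink

At P (1.4, 1.9) the arrows converge inward. Divergence about -6, curl ≈0 — negative divergence with near-zero curl is a sink.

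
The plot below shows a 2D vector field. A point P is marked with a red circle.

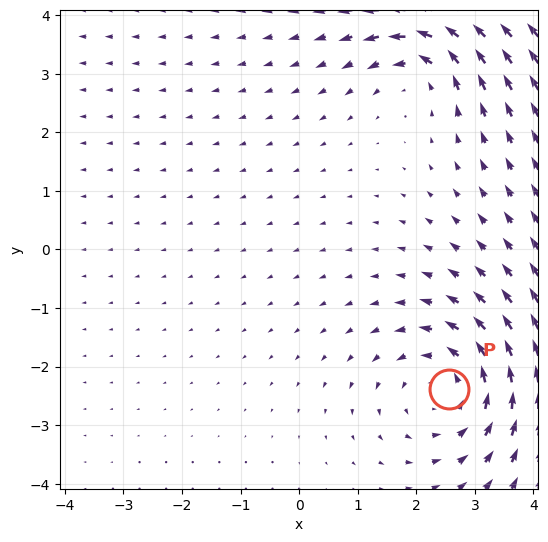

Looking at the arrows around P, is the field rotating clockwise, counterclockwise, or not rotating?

Near P at (2.6, -2.4) the arrows circulate counterclockwise. The curl (z-component) there is about +3; positive curl means counterclockwise rotation.

counterclockwise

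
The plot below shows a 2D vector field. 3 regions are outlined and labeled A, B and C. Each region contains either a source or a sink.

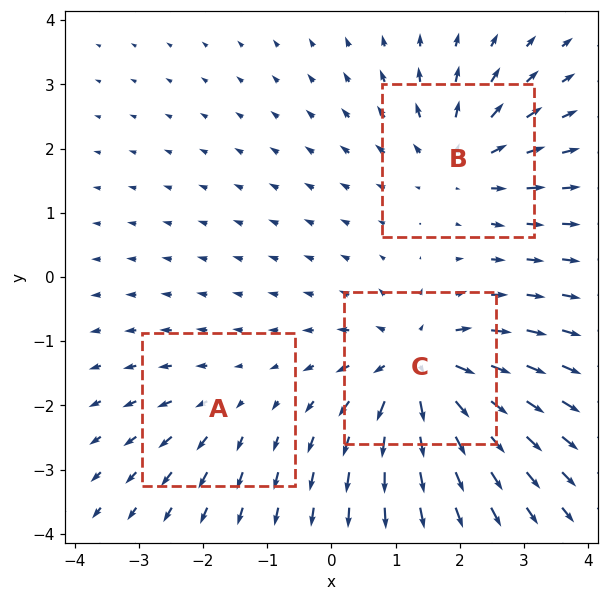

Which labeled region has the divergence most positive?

C

Divergence at each region's feature centre — A: about +2, B: about +4, C: about +6. Region C is most positive.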